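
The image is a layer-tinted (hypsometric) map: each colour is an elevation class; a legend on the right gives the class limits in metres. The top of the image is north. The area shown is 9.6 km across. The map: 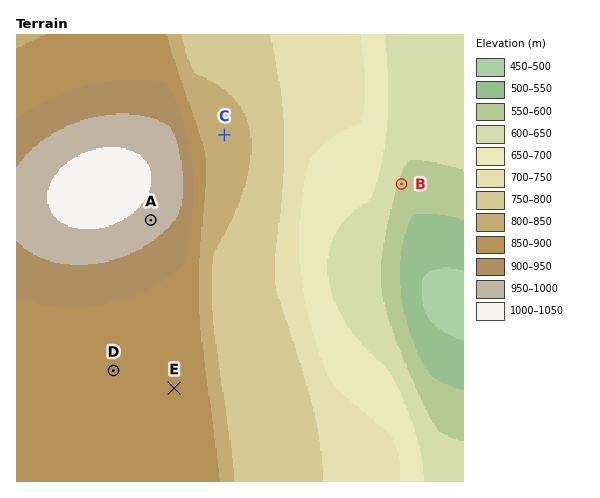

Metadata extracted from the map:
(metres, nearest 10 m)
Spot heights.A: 980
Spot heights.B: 590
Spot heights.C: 820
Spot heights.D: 870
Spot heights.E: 870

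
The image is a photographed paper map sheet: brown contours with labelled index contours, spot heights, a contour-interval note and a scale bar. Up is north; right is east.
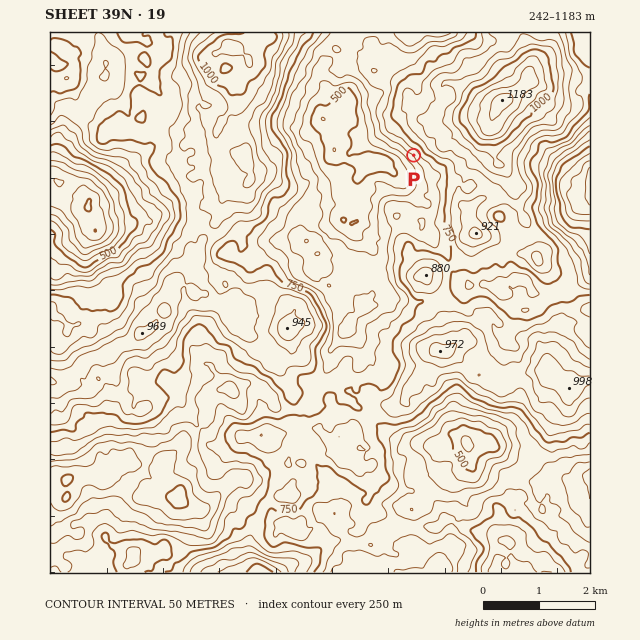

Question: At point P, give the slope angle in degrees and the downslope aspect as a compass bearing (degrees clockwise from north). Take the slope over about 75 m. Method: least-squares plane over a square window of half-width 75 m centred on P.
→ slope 24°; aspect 227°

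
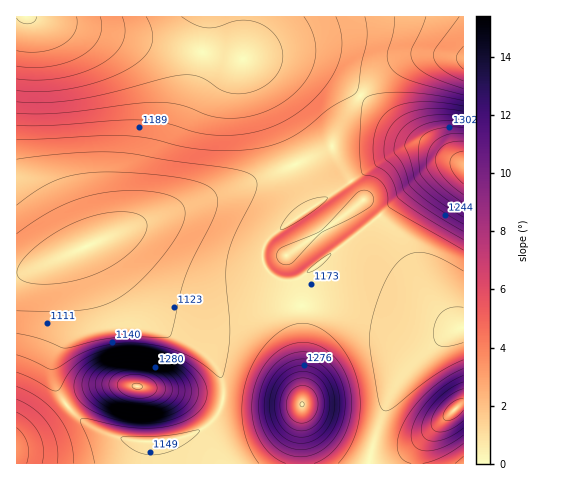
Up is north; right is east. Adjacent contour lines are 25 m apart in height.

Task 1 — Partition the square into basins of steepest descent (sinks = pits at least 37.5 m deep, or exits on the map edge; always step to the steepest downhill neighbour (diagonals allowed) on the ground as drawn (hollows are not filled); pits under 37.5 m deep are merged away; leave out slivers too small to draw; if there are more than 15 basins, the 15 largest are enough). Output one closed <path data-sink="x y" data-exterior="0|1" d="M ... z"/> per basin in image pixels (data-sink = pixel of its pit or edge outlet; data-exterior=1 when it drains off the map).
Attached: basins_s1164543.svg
<path data-sink="87 246" data-exterior="0" d="M243 16l-227 1 1 447 284-1 2-64-1-121-8 3-11 0-13-7-8-14 1-14 7-8 14-12 109-72 16-7 10-1 21 9 3-1-11-7-23-11-58-48-33-20-38-9-36 0z"/><path data-sink="463 327" data-exterior="1" d="M419 146l-16 3-33 19-94 64-13 14-1 14 8 14 13 7 11 0 8-3 1 121-2 24 0 41 116 0 3-15 9-15 30-28 5-2 0-239z"/><path data-sink="463 59" data-exterior="1" d="M463 16l-219 0 0 43 36 0 38 9 33 20 61 50 8 3 43 23z"/>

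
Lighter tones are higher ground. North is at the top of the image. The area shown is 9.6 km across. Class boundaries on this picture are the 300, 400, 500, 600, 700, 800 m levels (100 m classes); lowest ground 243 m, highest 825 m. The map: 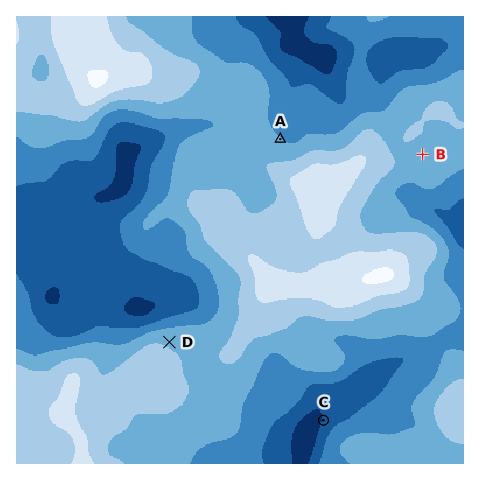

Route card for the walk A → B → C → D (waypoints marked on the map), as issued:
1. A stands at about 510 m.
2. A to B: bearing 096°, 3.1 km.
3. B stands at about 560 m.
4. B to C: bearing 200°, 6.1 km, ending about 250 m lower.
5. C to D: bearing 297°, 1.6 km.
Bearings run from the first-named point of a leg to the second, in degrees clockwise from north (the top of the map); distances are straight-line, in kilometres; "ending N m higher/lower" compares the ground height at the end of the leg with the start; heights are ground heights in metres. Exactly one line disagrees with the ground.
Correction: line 5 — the distance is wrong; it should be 3.7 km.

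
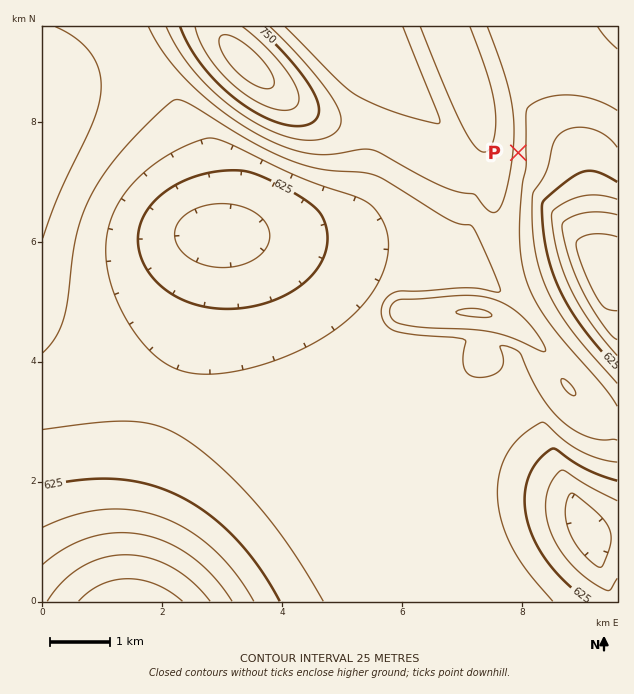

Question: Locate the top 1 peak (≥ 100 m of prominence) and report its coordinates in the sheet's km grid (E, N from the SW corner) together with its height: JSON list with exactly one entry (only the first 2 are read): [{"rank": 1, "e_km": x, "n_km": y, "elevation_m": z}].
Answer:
[{"rank": 1, "e_km": 3.41, "n_km": 8.99, "elevation_m": 811}]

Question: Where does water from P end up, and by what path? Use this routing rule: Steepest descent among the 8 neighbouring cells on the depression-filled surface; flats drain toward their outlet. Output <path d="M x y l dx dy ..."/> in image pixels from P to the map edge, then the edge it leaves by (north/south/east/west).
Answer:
<path d="M518 153l42 0 20 19 0 59 4 6 3 7 3 3 5 11 7 0 15 15"/>
exit: east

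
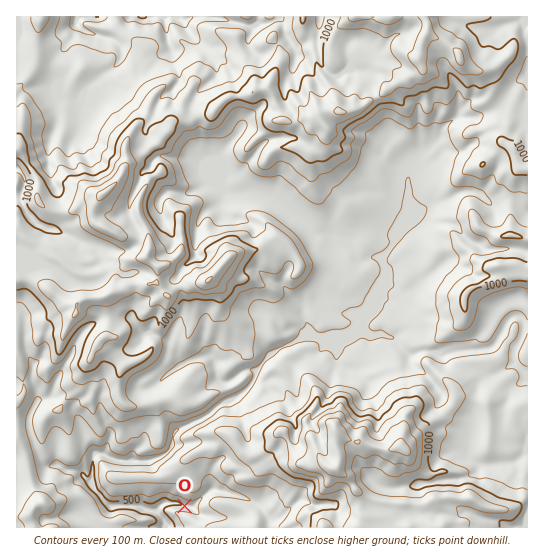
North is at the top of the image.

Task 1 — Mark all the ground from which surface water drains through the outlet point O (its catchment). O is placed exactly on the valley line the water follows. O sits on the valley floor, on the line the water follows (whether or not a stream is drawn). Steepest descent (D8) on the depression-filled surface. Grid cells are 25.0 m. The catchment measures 4.404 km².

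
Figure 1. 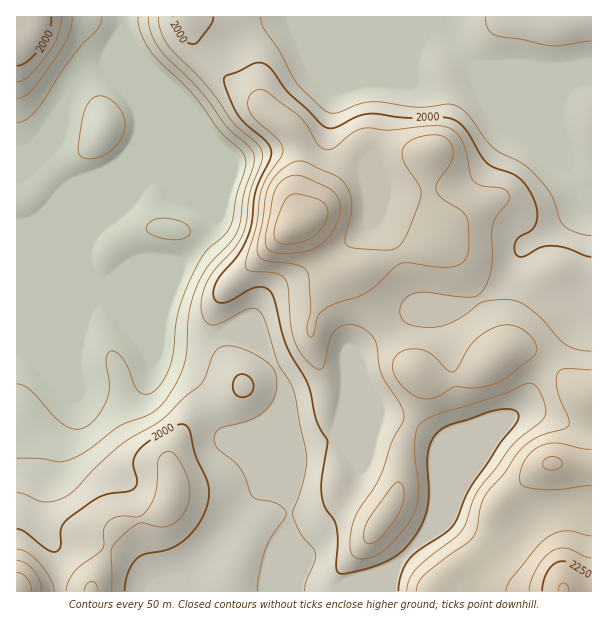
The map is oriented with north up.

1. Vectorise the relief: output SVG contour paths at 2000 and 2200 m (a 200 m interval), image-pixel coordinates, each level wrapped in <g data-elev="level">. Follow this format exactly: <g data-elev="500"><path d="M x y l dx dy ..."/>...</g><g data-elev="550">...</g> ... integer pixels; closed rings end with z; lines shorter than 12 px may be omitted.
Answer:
<g data-elev="2000"><path d="M125 591l3-18 8-13 7-5 24-5 15-8 15-15 9-18 3-14-1-12-13-28-5-24-5-6-6 0-9 4-21 12-10 9-6 11 4 21-3 7-6 2-18 3-11 3-33 24-5 7 0 17-4 6-4 1-5-2-24-19-7-2"/><path d="M238 396l5 1 5-1 5-7-1-9-7-6-7 1-4 6-1 9z"/><path d="M591 257l-25-9-14-2-12 1-16 9-5 1-2-2-3-7 2-8 5-4 10-6 5-8 1-12-4-13-7-12-8-8-8-4-16-6-8-5-19-31-12-11-11-3-37 1-38-4-13 3-20 10-7 1-8-4-15-16-17-15-17-23-8-6-4-1-6 1-29 13-1 3 1 7 12 26 8 10 22 20 3 4 1 6-2 8-13 30-4 31-5 15-10 19-19 23-4 9-1 8 4 6 8 1 24-13 11-3 7 2 6 7 13 48 21 39 10 38 11 20-6 36-1 15 3 14 10 13 2 8 2 15-2 24 2 6 4 2 9-2 33-10 17-10 13-15 9-15 5-16 1-15-2-30 2-12 4-11 6-7 11-6 45-15 17-1 4 2 2 3-2 9-16 20-30 45-17 37-9 9-27 17-9 10-7 15-3 15"/><path d="M17 66l6-2 6-4 13-15 7-13 2-15"/><path d="M173 17l1 9 5 9 6 6 7 3 5-1 3-3 11-16 2-7"/></g><g data-elev="2200"><path d="M591 558l-6-1-18-9-7 0-7 3-8 6-8 10-6 14-2 10"/><path d="M548 470l6 0 5-2 3-3 0-4-8-4-8 1-3 3 0 4z"/><path d="M280 243l8 1 11-1 9-3 8-6 7-7 4-9 1-8-3-6-7-5-16-4-8-1-6 3-6 9-7 22 0 10z"/></g>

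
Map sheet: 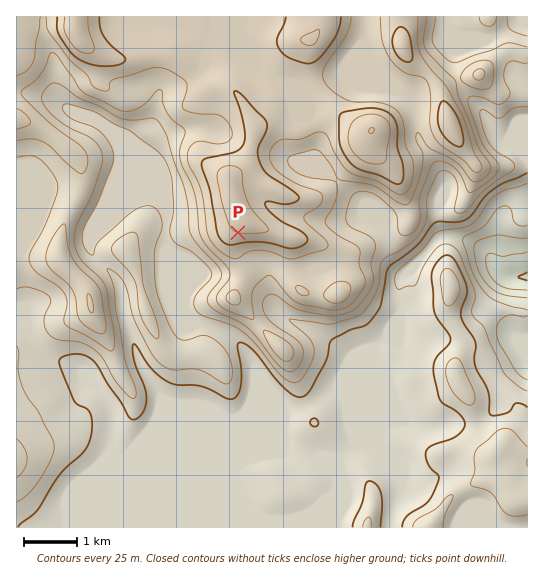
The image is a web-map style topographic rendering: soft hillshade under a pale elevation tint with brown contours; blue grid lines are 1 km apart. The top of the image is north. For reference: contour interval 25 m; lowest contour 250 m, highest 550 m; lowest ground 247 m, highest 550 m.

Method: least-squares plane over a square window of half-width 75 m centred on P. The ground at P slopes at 6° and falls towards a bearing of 195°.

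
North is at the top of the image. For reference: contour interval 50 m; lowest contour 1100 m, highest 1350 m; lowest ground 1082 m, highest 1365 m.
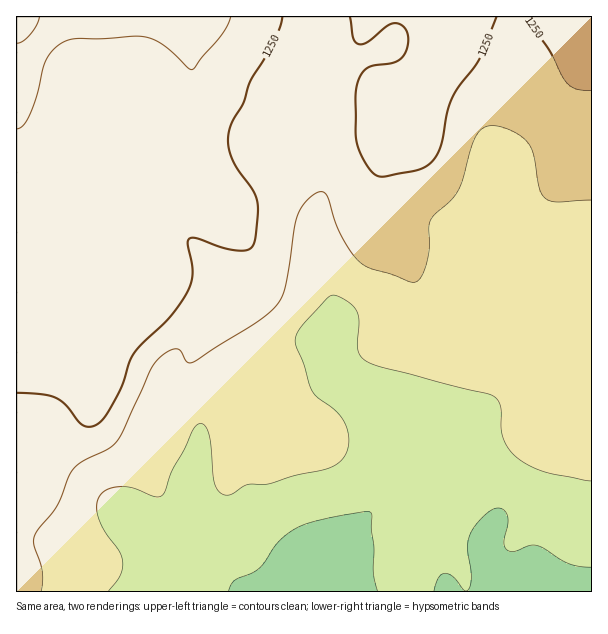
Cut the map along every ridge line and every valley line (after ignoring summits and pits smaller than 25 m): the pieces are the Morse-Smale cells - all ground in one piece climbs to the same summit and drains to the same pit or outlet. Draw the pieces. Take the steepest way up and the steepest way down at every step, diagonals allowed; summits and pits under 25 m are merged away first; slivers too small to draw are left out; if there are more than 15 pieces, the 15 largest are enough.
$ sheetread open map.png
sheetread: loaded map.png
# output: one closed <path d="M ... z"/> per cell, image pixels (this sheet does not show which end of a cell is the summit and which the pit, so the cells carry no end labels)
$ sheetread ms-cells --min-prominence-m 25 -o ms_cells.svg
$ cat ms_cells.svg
<path d="M308 16l-292 1 1 575 575-1 0-465-47 1-11 6-24 25-6 9-8 25-3 20-5 6-4 13 3 42-9 18-3 36 1 5 10 10 15 8 9 9-2 12-16 30-42 35-36 22-11 21-10 9 11-27 0-8-8-22-6-9-21-20-33-28-6-12 6-50-10-33-10-57 10-52-6-45-6-18-7-14-3-15 0-25z"/><path d="M510 16l-201 0-2 7-3 55 3 15 7 14 6 18 6 45-10 52 10 57 10 33-6 50 6 12 33 28 21 20 6 9 8 22 0 8-8 19-1 7 8-8 11-21 36-22 42-35 8-14 10-21 0-7-34-27-1-15 3-26 9-18 0-16-3-14 2-18 7-13 11-54 24-44 0-18-14-43z"/><path d="M591 16l-80 1 1 28 16 51 0 18-24 44-4 10 1 7 3-8 6-9 29-28 10-4 43-1z"/>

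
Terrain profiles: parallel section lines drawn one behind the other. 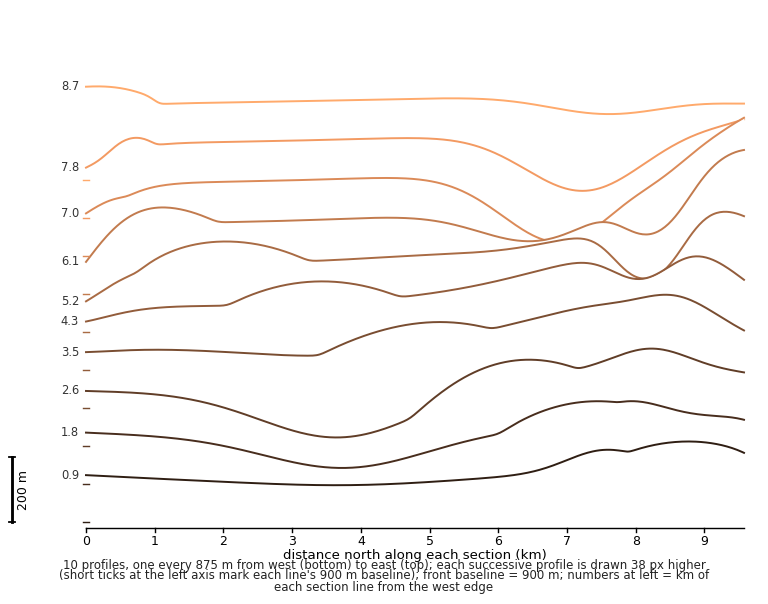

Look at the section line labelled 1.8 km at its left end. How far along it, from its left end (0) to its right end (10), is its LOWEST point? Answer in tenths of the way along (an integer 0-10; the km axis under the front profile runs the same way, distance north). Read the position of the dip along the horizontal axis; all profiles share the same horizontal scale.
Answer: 4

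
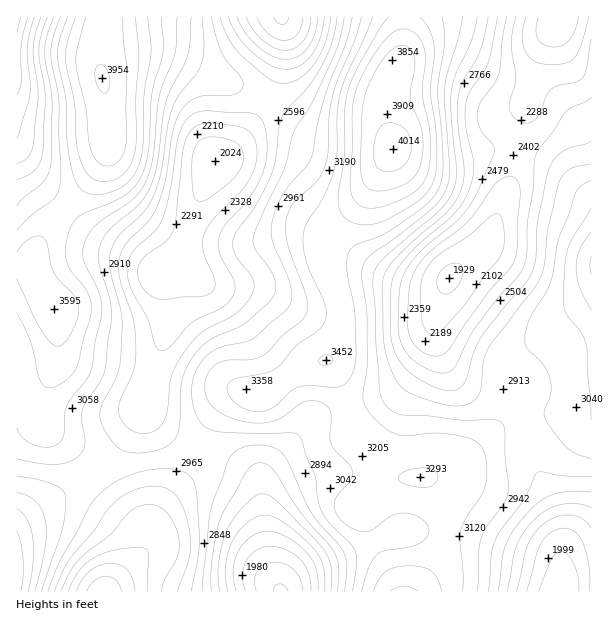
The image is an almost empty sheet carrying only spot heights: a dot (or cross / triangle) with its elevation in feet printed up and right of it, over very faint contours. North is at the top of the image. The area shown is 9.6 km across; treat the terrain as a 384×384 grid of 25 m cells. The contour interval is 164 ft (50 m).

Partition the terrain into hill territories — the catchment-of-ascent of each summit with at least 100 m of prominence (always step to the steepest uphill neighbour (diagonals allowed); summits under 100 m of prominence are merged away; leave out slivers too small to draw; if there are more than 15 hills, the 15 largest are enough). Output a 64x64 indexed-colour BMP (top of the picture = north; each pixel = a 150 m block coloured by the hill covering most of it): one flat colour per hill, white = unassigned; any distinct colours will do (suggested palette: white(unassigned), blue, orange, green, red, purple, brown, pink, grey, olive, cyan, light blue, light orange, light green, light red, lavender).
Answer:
<image width="64" height="64" href="data:image/bmp;base64,Qk12CAAAAAAAAHYAAAAoAAAAQAAAAEAAAAABAAQAAAAAAAAIAAATCwAAEwsAABAAAAAAAAAA////ALR3HwAOf/8ALKAsACgn1gC9Z5QAS1aMAMJ34wB/f38AIr28AM++FwDox64AeLv/AIrfmACWmP8A1bDFAEREREREREREREREREREQVVVVVVVVVVVVVVVVVVVVVERRERERERERERERERERERBFVVVVVVVVVVVVVVVVVVVUzFERERERERERERERERERBERVVVVVVVVVVVVVVVVVVUTM0REREREREREREREREREERERFVVVVVVVVVVVVVVVURMzREREREREREREREREREQRERERFVVVVVVVVVVVVREREzNERERERERERERERERERBEREREREVVVVVVVVVERERETM0REREREREREREREREREEREREREREVVVVVERERERERMzREREREREREREREREREQRERERERERERERERERERERMzMkREREREREREREREREQREREREREREREREREREREREzMyIkRERERERERERERERBERERERERERERERERERERETMzIiJEREREREREREREREERERERERERERERERERERETMzMiIiJEREREREREREREQRERERERERERERERERERERMzMyIiIiJERERERERERERBERERERERERERERERERERMzMzIiIiIiREREREREREQREREREREREREREREREREREzMzMiIiIiIkREREREREEREREREREREREREREREREREzMzMyIiIiIiJERERERBERERERERERERERERERERERETMzMzIiIiIiIiREREQRERERERERERERERERERERERERMzMzMiIiIiIiJEREEREREREREREREREREREREREREREzMzMyIiIiIiIiREEREREREREREREREREREREREREREzMzMzIiIiIiIiIkERERERERERERERERERERERERERETMzMzMiIiIiIiIiERERERERERERERERERERERERERERMzMzMyIiIiIiIiIREREREREREREREREREREREREREREzMzMzIiIiIiIiIiERERERERERERERERERERERERERETMzMzMiIiIiIiIiIRERERERERERERERERERERERMzMzMzMzMyIiIiIiIiIhERERERERERERERERERERETMzMzMzMzMzIiIiIiIiIiIRERERERERERERERERERERMzMzMzMzMzMiIiIiIiIiIhERERERERERERERERERERMzMzMzMzMzMyIiIiIiIiIiEREREREREREREREREREREzMzMzMzMzMzIiIiIiIiIiIhERERERERERERERERERETMzMzMzMzMzMiIiIiIiIiIiERERERERERERERERERERMzMzMzMzMzMyIiIiIiIiIiIREREREREREREREREREREzMzMzMzMzMzIiIiIiIiIiIhERERERERERERERERERETMzMzMzMzMzMiIiIiIiIiIiERERERERERERERERERERMzMzMzMzMzMyIiIiIiIiIiIRERERERERERERERERERETMzMzMzMzMzIiIiIiIiIiIRERERERERERERERERERERMzMzMzMzMzMiIiIiIiIiIhERERERERERERERERERERETMzMzMzMzMyIiIiIiIiIiIhEREREREREREREREREREREzMzMzMzMzIiIiIiIiIiIiERERERERERERERERERERERMzMzMzMzMiIiIiIiIiIiIhERERERERERERERERERERETMzMzMzMyIiIiIiIiIiIiEREREREREREREREREREREREzMzMzMzIiIiIiIiIiIiIRERERERERERERERERERERETMzMzMzMiIiIiIiIiIiIiERERERERERERERERERERERMzMzMzMyIiIiIiIiIiIiIRERERERERERERERERERERETMzMzMzIiIiIiIiIiIiIhERERERERERERERERERERERMzMzMzMiIiIiIiIiIiIiIRERERERERERERERERERERETMzMzMyIiIiIiIiIiIiIhERERERERERERERERERERERMzMzMzIiIiIiIiIiIiIiEREREREREREREREREREREREzMzMzMiIiIiIiIiIiIiIhERERERERERERERERERERERMzMzMyIiIiIiIiIiIiIiIREREREREREREREREREREREzMzMzIiIiIiIiIiIiIiIiERERERERERERERERERERETMzMzMiIiIiIiIiIiIiIiIhERERERERERERERERERERMzMzMyIiIiIiIiIiIiIiIiIREREREREREREREREREREzMzMzIiIiIiIiIiIiIiIiIiERERERERERERERERERERMzMzMiIiIiIiIiIiIiIiIiIREREREREREREREREREREzMzMyIiIiIiIiIiIiIiIiIiERERERERERERERERERETMzMzIiIiIiIiIiIiIiIiIiIRERERERERERERERERERMzMzMiIiIiIiIiIiIiIiIiIiEREREREREREREREREREzMzMyIiIiIiIiIiIiIiIiIiIRERERERERERERERERERMzMzIiIiIiIiIiIiIiIiIiIhEREREREREREREREREREzMzMiIiIiIiIiIiIiIiIiIiIRERERERERERERERERETMzMyIiIiIiIiIiIiIiIiIiIhEREREREREREREREREREzMzIiIiIiIiIiIiIiIiIiIiERERERERERERERERERETMzMiIiIiIiIiIiIiIiIiIiIREREREREREREREREREREzMyIiIiIiIiIiIiIiIiIiIhERERERERERERERERERETMz"/>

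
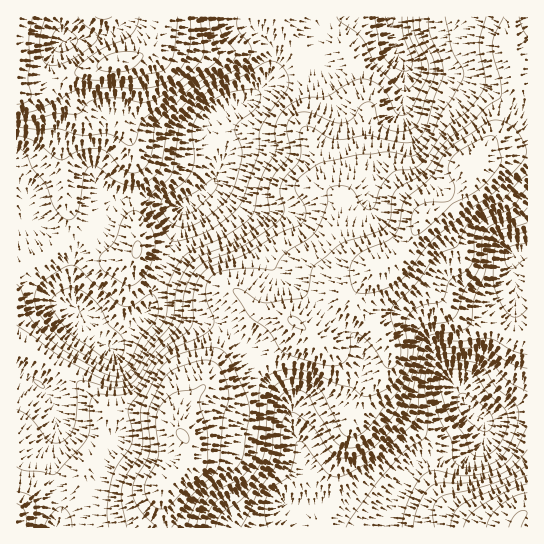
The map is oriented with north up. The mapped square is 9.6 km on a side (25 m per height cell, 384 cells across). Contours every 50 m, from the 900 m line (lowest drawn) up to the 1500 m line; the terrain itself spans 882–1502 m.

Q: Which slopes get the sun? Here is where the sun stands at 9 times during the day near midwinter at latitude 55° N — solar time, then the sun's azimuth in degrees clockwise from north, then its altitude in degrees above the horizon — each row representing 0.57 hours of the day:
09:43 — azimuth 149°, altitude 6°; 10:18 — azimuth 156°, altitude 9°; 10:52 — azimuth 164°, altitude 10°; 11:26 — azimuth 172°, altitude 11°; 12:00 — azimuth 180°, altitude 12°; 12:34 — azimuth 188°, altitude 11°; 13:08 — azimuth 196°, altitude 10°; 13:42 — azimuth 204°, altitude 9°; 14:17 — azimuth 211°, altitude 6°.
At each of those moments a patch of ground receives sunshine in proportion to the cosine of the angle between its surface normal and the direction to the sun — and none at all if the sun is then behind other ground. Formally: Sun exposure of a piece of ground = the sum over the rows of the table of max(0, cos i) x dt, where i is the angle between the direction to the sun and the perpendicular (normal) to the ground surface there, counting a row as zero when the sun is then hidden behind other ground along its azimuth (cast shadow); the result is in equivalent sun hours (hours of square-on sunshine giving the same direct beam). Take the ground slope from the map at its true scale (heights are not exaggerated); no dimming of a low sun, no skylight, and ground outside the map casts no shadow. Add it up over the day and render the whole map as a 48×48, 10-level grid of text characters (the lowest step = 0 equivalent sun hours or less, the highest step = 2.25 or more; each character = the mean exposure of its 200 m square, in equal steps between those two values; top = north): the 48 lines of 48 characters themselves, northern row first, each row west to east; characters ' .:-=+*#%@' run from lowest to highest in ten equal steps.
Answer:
===+++***+------------====-==-::::.:----==-::::-
======+=-..::----::.::-=+==--::.::::=+==---:::::
---:..     .:--=--....-====---:..:.:=**+=------:
--:        :-=====----=+===----::.. :+**=====---
=-:   .:-=++**++*#####*+==------:.  .:========--
=-::-=*%@@@%###%%@@@@%*+==-:::::.    .::----==--
-:-=+#@@@@@%#%%@@@@@#*=--::......     ...:::-==-
+==+**##%####%%%%%#*+=-:.   .......  ...:....-=+
@%###+=++++*#%%%#*+=-::.     .:::::  .:..    .:-
@@%%#*=====+*###*=-::.....    .:::.   ..       .
@@#****+++====+==-::-:::--:.          ..      ..
%#*++*##*+==--=--:--==--===:.               .:::
**+++*##*++====---===--::---:.  ..        .:----
==++=+***++++==---==-::....::....:.     .:----=+
==+====++****+===---:::.   .....::..   .-====+*#
=++=====+*###*+==-::::::..::...:::..   :===+**##
======--=++++++=-:. .::--===---::::.  .:--+*#***
======---:::::::.     :-====----::-:...:-+#%%#**
===++=---:...          .::---::::::-::-=+#%%@@%#
---===---::..             ..::::. .:-=+*#**#%@@@
:::-==--:::::.             .:::.   .-+***+=+#@@@
:::-==-::::---:         ....::.    .-+**+=--+**+
::-====-::-==-:.       ::::::::...::=+**++===--:
-=+++++====+=:..      .:----:::----=+*+++**+=:::
-=*+++*+++++-:...    ..:-------==++***+==*#*=:::
:=+==++*++==-::.::--::....:-----=+***++==+*+-:::
:-----=+++==-:::--=+=-:.  .:-====++**++=====-:::
:.....:-===-...:-=====-:.  .-=++=-==+++++==-::::
:.     .:-:.    .---=====-:.:-=++-:-=+*##*=--:::
.                 .:-=++++=-::-=+=::-+#@%#**+=::
:                  .--===++==---++=::=%@@@@@#*==
=-.                .:--==+**++===++=-+#@@@@@%##*
++=:               .:--=*####*++==+++*##%@@%####
-+*+-.         .....::=*#%@@%#*+==+*#*+++*******
::=+=-.     ....:--:::-+#%%%#*+===*##+-:--=+***+
:.:-=-:     ...:-==-::-=****++===+##*=:.:--=*##+
::::---:...:...::-==---=++++++==++**+=:...:--=+=
.:::---====--:::::-===--=+++*+===+***+-.     ..:
::::::--=====--:::--=====+***++++*#%#+-.        
:::...:-----===------==--=++**###%%#*+=:.       
-::....:-:::-===-----===--==+*%@@%#**+=-:       
-::...:--:...:-----==++*+===+*#%%#*++=-:        
:::::--=-:. .::-+++**###*=-==+***+++-:.         
..:--===-:..::-+#%%%%%%#*+=-=++++===-.          
 .:-===-----==+*#%@@%#***++++++====-:..         
 .--==----=+*****####*+============-:..:.       
.-====---==+****++**++=-:-----=====-::--:.....::
-==+=---===+**+++===+==-::----==---------:::::-=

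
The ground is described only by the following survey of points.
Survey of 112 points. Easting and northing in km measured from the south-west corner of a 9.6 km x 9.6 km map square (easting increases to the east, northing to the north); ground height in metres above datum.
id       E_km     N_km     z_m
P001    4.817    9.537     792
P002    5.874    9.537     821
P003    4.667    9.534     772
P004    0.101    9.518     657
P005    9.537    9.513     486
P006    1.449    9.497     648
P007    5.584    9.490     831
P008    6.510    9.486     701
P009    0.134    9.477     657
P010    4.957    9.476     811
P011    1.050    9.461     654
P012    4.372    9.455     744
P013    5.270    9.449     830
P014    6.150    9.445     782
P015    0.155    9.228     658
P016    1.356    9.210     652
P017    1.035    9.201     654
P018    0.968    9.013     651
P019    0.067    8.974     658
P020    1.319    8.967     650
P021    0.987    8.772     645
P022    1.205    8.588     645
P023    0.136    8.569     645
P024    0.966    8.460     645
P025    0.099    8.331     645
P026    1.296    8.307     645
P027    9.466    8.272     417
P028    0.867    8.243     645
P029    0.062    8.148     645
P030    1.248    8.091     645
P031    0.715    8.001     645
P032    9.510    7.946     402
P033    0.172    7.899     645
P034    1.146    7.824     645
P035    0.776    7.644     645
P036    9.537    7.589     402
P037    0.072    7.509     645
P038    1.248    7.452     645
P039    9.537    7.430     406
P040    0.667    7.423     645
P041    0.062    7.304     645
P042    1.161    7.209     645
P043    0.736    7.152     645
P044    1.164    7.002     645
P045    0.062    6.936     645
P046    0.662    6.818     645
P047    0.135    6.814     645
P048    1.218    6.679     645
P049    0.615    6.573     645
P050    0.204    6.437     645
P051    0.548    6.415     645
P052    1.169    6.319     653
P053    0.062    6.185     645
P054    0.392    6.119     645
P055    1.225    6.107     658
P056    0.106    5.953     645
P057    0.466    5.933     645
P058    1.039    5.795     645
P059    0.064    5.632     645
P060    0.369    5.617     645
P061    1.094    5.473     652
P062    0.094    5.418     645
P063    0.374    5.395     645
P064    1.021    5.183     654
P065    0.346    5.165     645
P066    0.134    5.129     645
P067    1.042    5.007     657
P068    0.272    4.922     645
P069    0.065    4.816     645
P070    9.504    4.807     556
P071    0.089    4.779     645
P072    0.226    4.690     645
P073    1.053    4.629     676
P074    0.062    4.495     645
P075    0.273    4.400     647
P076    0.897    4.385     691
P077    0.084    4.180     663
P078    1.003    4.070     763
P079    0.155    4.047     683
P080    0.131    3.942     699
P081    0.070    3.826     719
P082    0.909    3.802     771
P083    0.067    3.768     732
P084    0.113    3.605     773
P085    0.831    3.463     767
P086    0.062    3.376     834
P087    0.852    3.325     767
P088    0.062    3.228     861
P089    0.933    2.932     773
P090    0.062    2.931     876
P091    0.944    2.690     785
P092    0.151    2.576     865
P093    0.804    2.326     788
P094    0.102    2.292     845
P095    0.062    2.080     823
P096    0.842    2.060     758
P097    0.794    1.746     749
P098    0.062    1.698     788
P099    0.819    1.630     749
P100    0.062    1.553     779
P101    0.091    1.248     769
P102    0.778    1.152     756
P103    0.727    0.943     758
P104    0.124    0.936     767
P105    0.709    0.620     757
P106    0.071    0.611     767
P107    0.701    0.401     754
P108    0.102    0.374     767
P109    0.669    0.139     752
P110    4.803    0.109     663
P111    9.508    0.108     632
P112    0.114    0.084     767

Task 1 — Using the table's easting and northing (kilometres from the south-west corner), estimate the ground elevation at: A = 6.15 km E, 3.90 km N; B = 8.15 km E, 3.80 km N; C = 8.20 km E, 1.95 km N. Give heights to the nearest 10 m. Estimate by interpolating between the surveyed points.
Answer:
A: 520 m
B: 610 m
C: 600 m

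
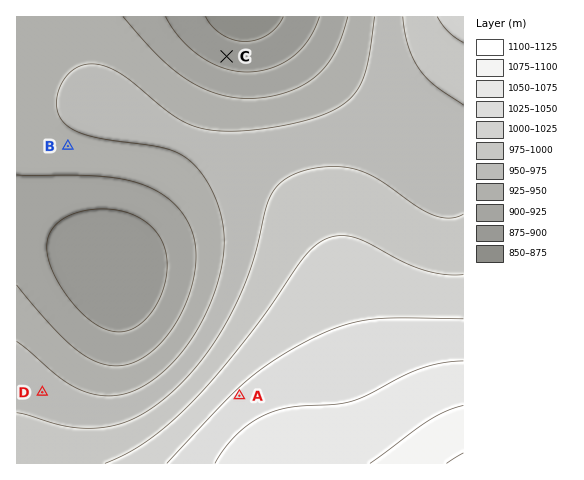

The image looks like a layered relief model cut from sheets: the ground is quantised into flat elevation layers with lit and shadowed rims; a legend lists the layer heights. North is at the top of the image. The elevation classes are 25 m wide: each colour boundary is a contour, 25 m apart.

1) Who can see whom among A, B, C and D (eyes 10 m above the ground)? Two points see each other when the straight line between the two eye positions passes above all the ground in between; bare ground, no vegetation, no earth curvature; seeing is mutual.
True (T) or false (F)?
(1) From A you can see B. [T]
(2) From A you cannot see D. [F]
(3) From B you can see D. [T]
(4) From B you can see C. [F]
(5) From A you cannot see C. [T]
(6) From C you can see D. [F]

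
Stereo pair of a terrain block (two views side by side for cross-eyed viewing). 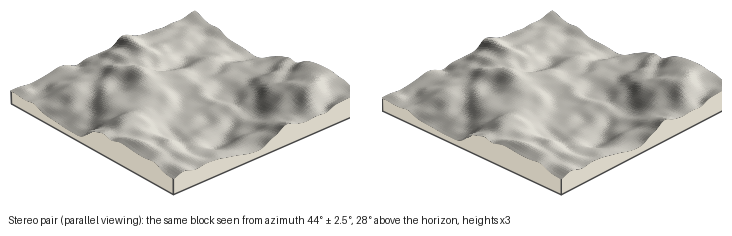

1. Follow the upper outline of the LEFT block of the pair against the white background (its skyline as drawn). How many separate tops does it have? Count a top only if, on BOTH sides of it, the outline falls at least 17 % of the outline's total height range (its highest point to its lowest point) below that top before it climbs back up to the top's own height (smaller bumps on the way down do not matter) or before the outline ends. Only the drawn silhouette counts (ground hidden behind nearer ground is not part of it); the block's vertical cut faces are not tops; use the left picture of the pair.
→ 1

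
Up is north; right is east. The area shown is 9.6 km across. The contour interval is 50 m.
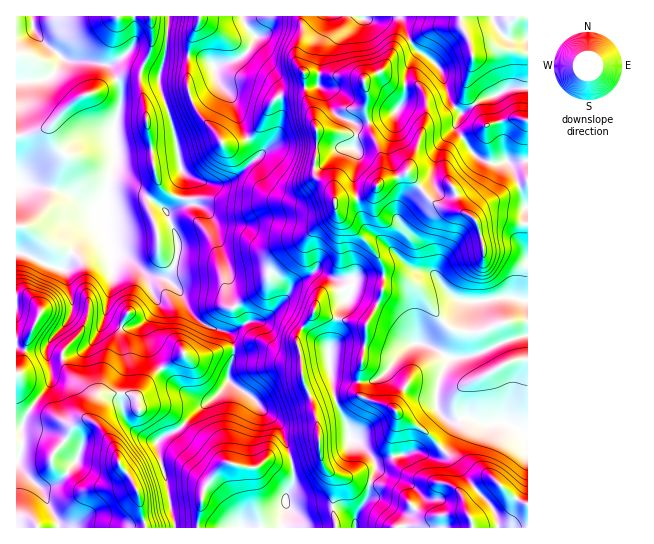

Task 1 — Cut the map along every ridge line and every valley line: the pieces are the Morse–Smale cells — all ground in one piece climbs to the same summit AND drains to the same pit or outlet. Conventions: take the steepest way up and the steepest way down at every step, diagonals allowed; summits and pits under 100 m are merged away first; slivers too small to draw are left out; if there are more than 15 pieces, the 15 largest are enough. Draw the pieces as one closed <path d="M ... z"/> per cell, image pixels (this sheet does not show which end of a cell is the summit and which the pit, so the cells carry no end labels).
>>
<path d="M398 16l-155 0 2 9 11 12-9 16-8 6-25 8-13-10-35-2-7 27 14 45 7 39 3 5-3 28-3 6-10 7-28-19-16 2-19 6 12-40-1-38 6-21-1-17-11-20-19-4-25-1-19-15-9-10-4-6-2-13-14 0-1 237 7 0 24 12 15 4 11-20 12-12 20-13 7 29 0 30-7 35 8 6 12 4 10-1 8-4 14-16 0-5-14-30 6 4 13 1 8 4 11 13 10 19 8 8 12 7 15 4 5 0 18-11 16-1 22-22 8-15 22-12 17 8 16 0 2 2 0 9-3 7-9 10-5 31-6 11 2 25 3 5 13 2 28-1 14-11 18-22 4-3 14 0 24 14-8 15-5 21 1 16 8 9 9 2 15-4 16 7 21-1 21 13 1-274-25-1-9 3-13-4-9-7-16-24 5-16-6-6-7-10-8-28-28-24-8-22z"/><path d="M105 224l-20 13-12 12-11 20-15-4-24-12-7 1 1 274 157 0 1-7-3-6-5-34-8-26-2-13 6-6 18-8 16-17 20-15 11-14 0-9 5-15 0-16-2-7-6-4-14-3-12-7-8-8-10-19-11-13-8-4-17-2 12 27 0 5-14 16-8 4-10 1-12-4-8-6 7-35 0-30z"/><path d="M425 344l-14 0-4 3-18 22-14 11-28 1-15-3 3 20 12 25 2 12 23 22 4 9-7 19-1 12-12 18-1 12 172 1 1-91-22-14-21 1-16-7-15 4-9-2-8-9-1-16 5-21 8-15z"/><path d="M317 271l-22 12-8 15-22 22-16 1-21 12 5 9 0 16-4 9-1 12 7 8 14 8 18 20 10 7 4 7 12 38 0 16-8 15 2 8 10 7 6 0 15-5 19-1 12 5 6 8 2-7 11-16 1-12 7-19-4-9-23-22-2-12-12-25-6-33 0-16 6-11 4-27 12-17 1-13-2-2-16 0z"/><path d="M229 380l-6 10-26 21-16 17-18 8-6 6 18 86 108-1 2-29 8-15 0-16-12-38-4-7-10-7-18-20z"/><path d="M169 16l-137 1 1 12 4 6 9 10 19 15 25 1 19 4 11 20 1 17-6 21 1 38-7 17-4 21 25-6 9 0 28 19 10-7 6-19 0-15-3-5-5-33-16-51 6-27z"/><path d="M527 16l-128 1 5 6 8 22 28 24 8 28 7 10 7 6 16-12 17-5 11-7 22-2z"/><path d="M527 88l-21 1-11 7-17 5-18 14-4 14 21 28 17 7 9-3 15 2 10-2z"/><path d="M242 16l-72 0-5 38 36 3 13 10 23-7 10-7 9-16-8-8z"/><path d="M286 503l-3 15 0 10 72-1 0-9-13-10-15-1-30 6-6-2z"/>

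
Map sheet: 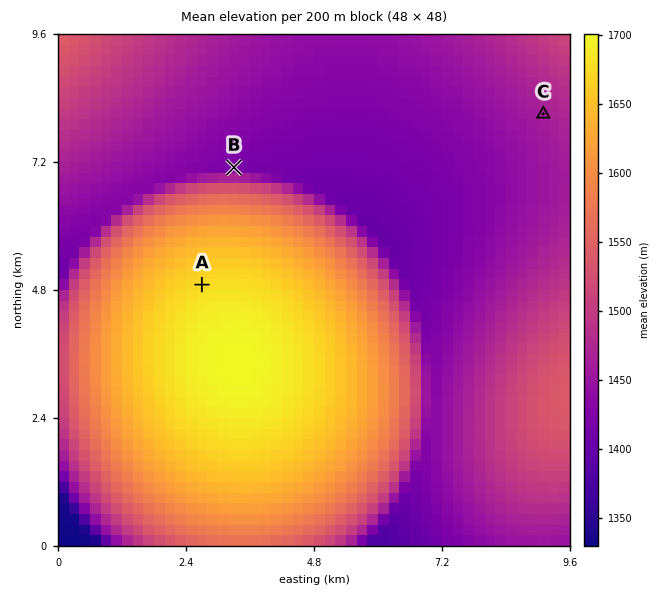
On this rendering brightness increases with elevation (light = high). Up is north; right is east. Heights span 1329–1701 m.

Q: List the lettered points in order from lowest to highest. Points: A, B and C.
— B C A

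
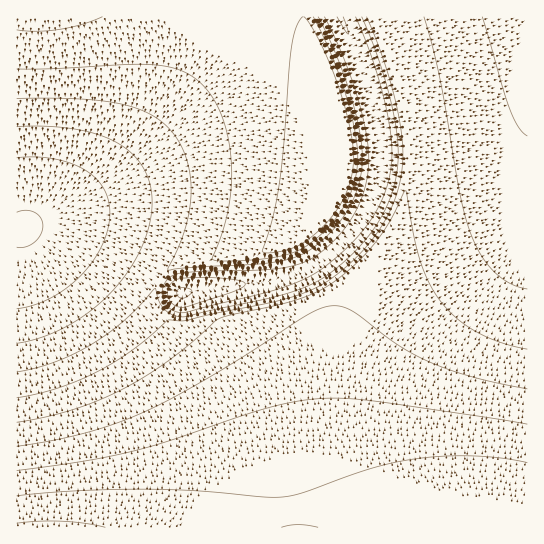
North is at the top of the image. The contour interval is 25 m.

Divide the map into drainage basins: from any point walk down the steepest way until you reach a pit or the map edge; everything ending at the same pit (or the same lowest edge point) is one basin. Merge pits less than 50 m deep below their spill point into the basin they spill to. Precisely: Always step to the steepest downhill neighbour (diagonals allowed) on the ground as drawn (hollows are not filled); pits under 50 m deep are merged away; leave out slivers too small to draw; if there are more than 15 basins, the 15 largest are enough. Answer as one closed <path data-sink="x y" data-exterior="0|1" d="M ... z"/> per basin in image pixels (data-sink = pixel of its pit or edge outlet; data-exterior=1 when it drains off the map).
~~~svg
<path data-sink="23 229" data-exterior="0" d="M302 16l-286 1 1 511 196 0 14-8 8-7 5-12 1-23-5-33-9-31-14-29-12-20-42-51-4-9-2-12 6-15 15-13 29-6 67-10 27-9 27-25 9-13 10-24 0-31-3-22-13-52z"/><path data-sink="527 17" data-exterior="1" d="M527 16l-152 1 21 57 9 36 6 39-2 28-8 32-10 22-16 24-23 26-11 22-6 47-2 69 3 31 7 28 12 19 20 10 112 17 14 4 27-1z"/><path data-sink="182 293" data-exterior="0" d="M374 16l-71 1 26 64 12 53 2 44-8 21-11 16-23 22-20 10-32 6-46 6-29 6-15 13-4 9-2 11 6 16 25 28 24 33 16 32 12 38 5 33-1 23-5 12-8 7-13 8 286-1-113-18-20-5-16-11-8-15-4-13-6-46 0-45 7-65 7-20 32-39 20-35 8-24 4-28-2-29-4-24-10-40z"/>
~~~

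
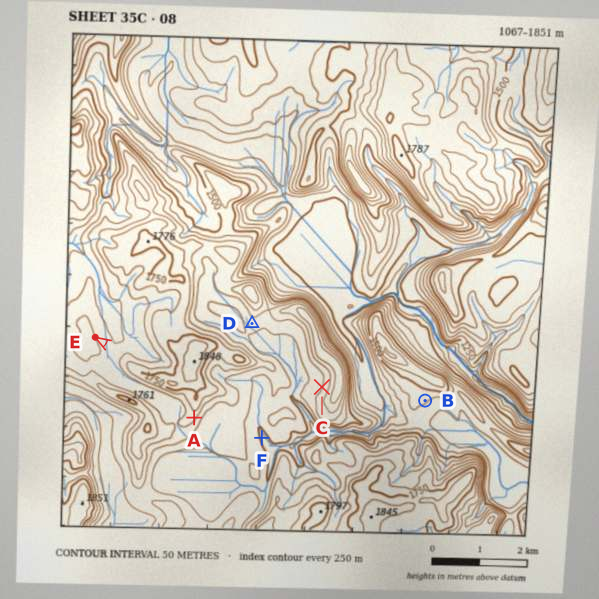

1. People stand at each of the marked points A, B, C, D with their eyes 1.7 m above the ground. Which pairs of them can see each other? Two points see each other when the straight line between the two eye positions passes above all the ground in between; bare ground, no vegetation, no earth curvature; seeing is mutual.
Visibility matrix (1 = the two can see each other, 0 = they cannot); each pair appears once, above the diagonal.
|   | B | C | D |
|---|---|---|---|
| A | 0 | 1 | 0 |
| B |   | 0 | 0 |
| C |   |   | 1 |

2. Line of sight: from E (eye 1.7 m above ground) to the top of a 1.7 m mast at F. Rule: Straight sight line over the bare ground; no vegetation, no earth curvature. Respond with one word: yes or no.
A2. no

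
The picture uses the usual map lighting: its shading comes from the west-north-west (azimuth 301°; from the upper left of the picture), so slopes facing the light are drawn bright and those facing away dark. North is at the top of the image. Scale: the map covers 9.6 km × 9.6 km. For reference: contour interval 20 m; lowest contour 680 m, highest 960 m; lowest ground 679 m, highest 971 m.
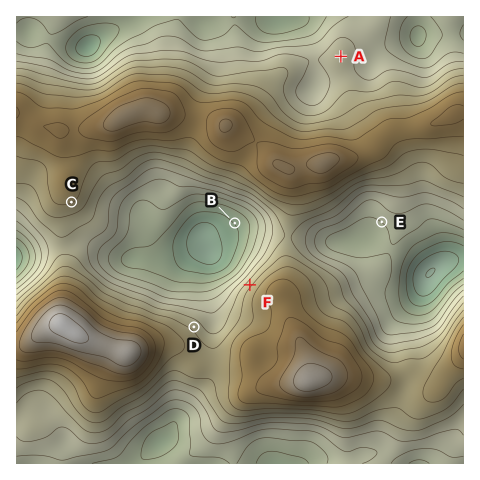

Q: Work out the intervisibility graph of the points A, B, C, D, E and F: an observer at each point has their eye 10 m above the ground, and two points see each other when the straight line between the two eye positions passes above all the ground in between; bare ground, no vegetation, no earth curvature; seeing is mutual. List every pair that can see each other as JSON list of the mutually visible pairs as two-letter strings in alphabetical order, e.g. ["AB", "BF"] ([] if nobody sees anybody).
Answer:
["BC", "BD", "BF", "CD", "CF", "DF"]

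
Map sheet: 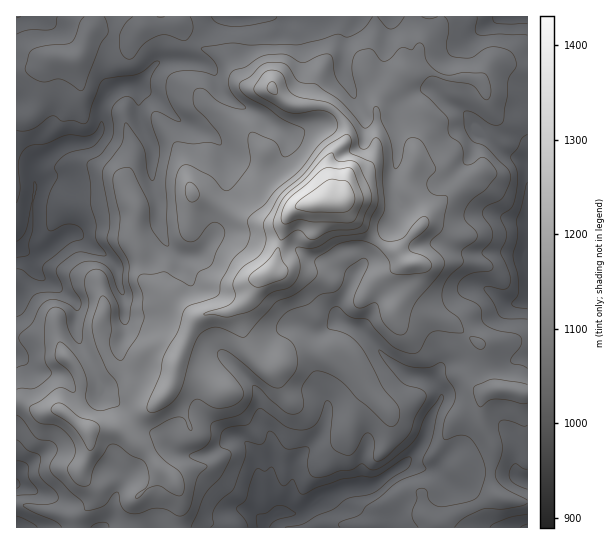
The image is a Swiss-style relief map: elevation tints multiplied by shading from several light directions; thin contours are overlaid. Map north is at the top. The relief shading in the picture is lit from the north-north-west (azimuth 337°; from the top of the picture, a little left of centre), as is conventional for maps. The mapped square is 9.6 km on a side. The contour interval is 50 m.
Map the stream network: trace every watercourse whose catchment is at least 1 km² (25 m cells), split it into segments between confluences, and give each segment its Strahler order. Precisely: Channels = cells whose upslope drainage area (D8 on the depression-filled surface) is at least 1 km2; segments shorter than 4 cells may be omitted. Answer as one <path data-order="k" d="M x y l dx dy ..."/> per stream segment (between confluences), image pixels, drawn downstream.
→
<path data-order="1" d="M254 513l8 8 0 6"/><path data-order="3" d="M275 513l-8 8-1 0 0 2-3 4"/><path data-order="1" d="M123 482l-8 15 0 16-2 5-10 9-4 0"/><path data-order="1" d="M18 474l-1 3 0 8"/><path data-order="1" d="M517 474l5 5 5 0 0 2"/><path data-order="1" d="M433 469l-14 0-8-4-8 0"/><path data-order="2" d="M403 465l-4 4-5 1-15 12-5 3-3 0-1 1-8 0-1 1-14 0-1 2-4 0-4 2-3 0-4 3-2 0-4 3-4 0-3 1-11 11-6 4-26 0"/><path data-order="1" d="M185 455l20 0 1-1 3 0 6-4 12-11 3 0 1-1 6 0"/><path data-order="2" d="M237 438l5 1 12 12 1 3 0 4 2 1 0 54 6 8 0 6"/><path data-order="1" d="M327 402l0 13-1 2 0 4-3 5 0 3-2 2-2 4-24 24 0 3-1 1 0 8-1 2 0 16-2 1 0 4-4 7-2 10-8 0"/><path data-order="2" d="M434 382l7 9 0 10-3 2-8 15-1 8-2 1 0 4-5 12-19 22"/><path data-order="1" d="M97 379l0-4-3-4 0-2-15-27 0-3-2-5 0-29-2-3-18-16-11-5-4-4-1 0-7-7-3-11-9-9"/><path data-order="1" d="M247 379l8 8 3 6 0 5 1 1 0 16 3 7 7 8 2 7 0 58 2 2 4 14"/><path data-order="1" d="M435 375l-1 2 0 5"/><path data-order="1" d="M125 337l0-39-6-12 0-4-1-1 0-10-1-1 0-3-2-2-10-11-11-5-13-14-3 0-1-1-10 0-18 15-10 4-12 0-5-3"/><path data-order="1" d="M305 327l8 4 9 0 9-8 6-2 4 0"/><path data-order="2" d="M341 321l5 4 3 0 4 2 2 0 6 3 14 15 6 8 13 13 1 0 10 8 2 1 4 0 2 2 8 0 1 1 4 0 8 4"/><path data-order="1" d="M481 287l2 0 6 3 16 12 4 0 1 1 9 0 8-6 0-12"/><path data-order="2" d="M353 279l-10 20-5 8 0 11 3 3"/><path data-order="1" d="M347 274l6 3 0 2"/><path data-order="1" d="M357 273l-3 2 0 3-1 1"/><path data-order="2" d="M527 273l0 12"/><path data-order="1" d="M523 258l0 7 4 8"/><path data-order="2" d="M177 254l-11-11-4-9-1-7-2-1 0-5-1-2 0-18-3-7 0-4-1-1 0-6-1-1 0-33-10-19 0-3-4-8 0-28-4-5"/><path data-order="2" d="M22 250l-4 0"/><path data-order="1" d="M210 242l-12 13-19 0-2-1"/><path data-order="2" d="M526 221l0 5 1 1 0 46"/><path data-order="1" d="M517 218l6 0 3 3"/><path data-order="1" d="M397 198l0-3-2-1 0-5-1-2 0-14 1-2 0-6 2-2 0-56 16-14 2 0 6-3 12 0 10 11 16 8 28 29"/><path data-order="2" d="M34 195l0 3-1 1 0 6-2 1 0 15-1 1 0 8-7 13-4 6-1 0 0 1"/><path data-order="1" d="M225 153l-4-8-10-10-9-2-19-10-4-2-24-24-8-6-4-1-2-3-6-1"/><path data-order="1" d="M483 138l4 0"/><path data-order="2" d="M487 138l15 15 9 4 4 0 7 2 5 7 0 52-1 3"/><path data-order="1" d="M286 137l0-2-8-8-8-4-11-9-17-8-3 0-8-5-10-11-3-5 0-4-3-7-9-9-8-2-1-1-8 0-2-1-25 0-5 2-22 23"/><path data-order="1" d="M355 98l-12-24-1-15 1-1 0-19 3-5 9-11 2-2 0-4 1 0"/><path data-order="2" d="M135 86l-13 0-1 1-3 0-3 3-4 1-5 6 0 2-4 6 0 5-1 1 0 20-8 10-3 1-7 0-1 1-15 0-1 2-3 0-2 2-4 2-7 5-4 1-8 6-4 4 0 30"/><path data-order="1" d="M486 26l12-9 15 0"/><path data-order="1" d="M299 17l-69 0"/>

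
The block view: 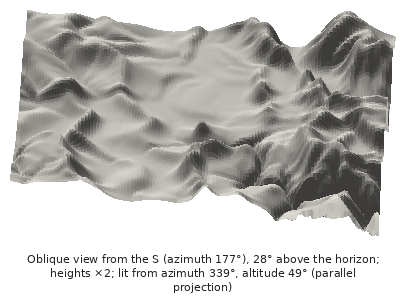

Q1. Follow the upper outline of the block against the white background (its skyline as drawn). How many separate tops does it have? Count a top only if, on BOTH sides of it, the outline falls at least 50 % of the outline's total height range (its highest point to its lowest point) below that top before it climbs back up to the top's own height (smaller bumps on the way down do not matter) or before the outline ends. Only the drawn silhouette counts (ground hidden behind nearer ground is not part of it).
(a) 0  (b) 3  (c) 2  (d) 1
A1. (a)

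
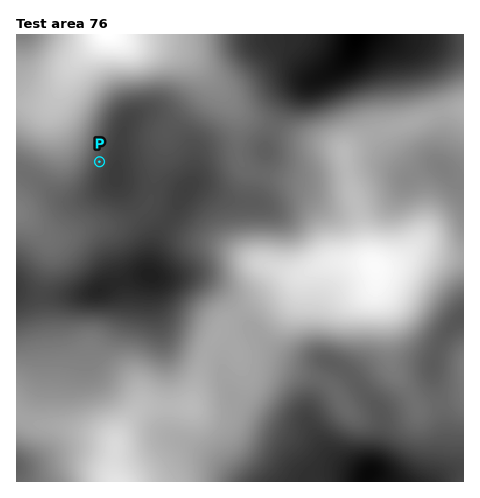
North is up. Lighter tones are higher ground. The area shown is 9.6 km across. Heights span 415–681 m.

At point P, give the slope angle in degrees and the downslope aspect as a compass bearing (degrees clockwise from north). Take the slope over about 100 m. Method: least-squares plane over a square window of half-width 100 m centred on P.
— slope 5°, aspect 111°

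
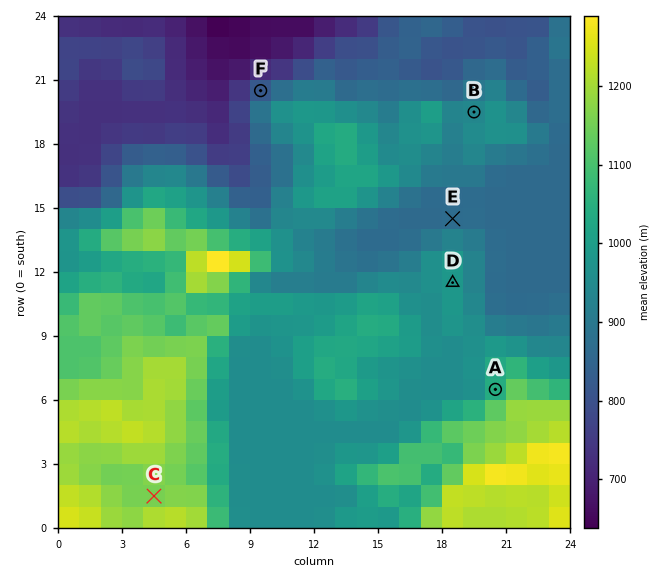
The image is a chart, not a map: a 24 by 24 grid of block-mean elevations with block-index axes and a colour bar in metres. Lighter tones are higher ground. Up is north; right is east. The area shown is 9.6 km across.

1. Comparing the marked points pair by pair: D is lower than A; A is lower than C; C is higher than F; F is lower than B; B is higher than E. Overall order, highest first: C A D B E F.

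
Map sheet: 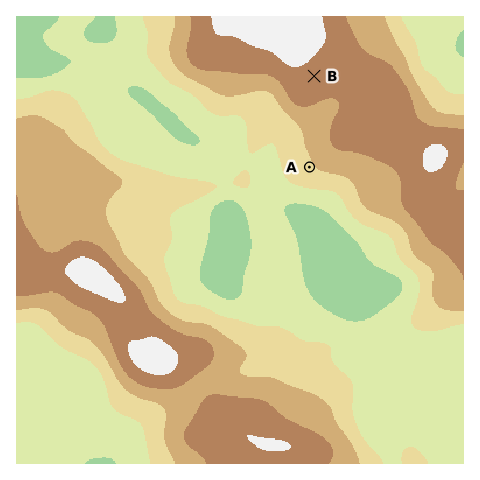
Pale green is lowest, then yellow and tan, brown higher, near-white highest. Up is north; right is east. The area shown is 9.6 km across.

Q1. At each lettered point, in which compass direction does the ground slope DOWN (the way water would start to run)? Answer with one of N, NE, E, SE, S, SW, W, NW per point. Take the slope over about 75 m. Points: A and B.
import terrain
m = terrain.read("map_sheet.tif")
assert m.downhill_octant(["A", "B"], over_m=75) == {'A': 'SW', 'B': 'SE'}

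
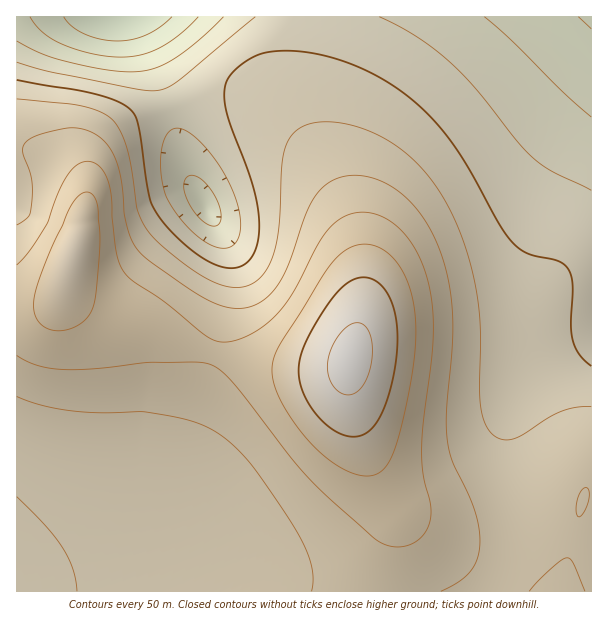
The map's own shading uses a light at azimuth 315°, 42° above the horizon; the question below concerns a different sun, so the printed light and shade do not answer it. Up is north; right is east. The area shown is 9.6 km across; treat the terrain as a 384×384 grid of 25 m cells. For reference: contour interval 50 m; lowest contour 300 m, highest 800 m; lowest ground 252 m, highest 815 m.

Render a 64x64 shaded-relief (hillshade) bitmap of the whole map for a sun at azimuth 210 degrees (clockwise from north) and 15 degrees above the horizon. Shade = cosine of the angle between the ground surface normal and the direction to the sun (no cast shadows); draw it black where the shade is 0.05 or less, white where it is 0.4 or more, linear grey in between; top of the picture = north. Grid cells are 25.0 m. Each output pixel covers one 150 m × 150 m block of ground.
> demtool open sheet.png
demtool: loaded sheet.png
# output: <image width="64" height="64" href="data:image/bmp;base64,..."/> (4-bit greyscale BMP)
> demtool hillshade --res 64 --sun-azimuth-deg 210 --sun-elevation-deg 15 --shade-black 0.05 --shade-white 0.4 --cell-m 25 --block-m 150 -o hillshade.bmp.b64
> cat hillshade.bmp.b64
<image width="64" height="64" href="data:image/bmp;base64,Qk12CAAAAAAAAHYAAAAoAAAAQAAAAEAAAAABAAQAAAAAAAAIAAATCwAAEwsAABAAAAAAAAAAAAAAABEREQAiIiIAMzMzAERERABVVVUAZmZmAHd3dwCIiIgAmZmZAKqqqgC7u7sAzMzMAN3d3QDu7u4A////AJmZmZmZmZmZmZmZmZmZmZmZmqqqq7qqqqqZmZmZmZmImZmZmZmZmZmZmZmZmZmZmZmqqqu7u6qqqZmZmZmZmZiZmZmZmZmZmZmZmZmZmZmZqqqqu7u7qqqZmZmZmZmZmZmZmZmZmZmZmZmZmZmZmZqqqru7u7uqqZmZmZmZmZmZmZmZmZmZmZmZmZmZmZmZqqqru7u7u6qZmZmZmZmZmZmZmZmZmZmZmZmZmZmZmaqqq7u7u7u6qpmYiIiJmZmZmZmZmZmZmZmZmZmZmZmaqqq7u7u7u6qpmIiIiImZmZmZmZmZmZmZmZmZmZmZmaqqq7u8zLu6qpmIiIiIiJmZmZmZmZmZmZmZmZmZmZmaqqq7vMzMy7qpmId3d4iImZmZmZqqqqqZmZmZmZmZmaqqq7vMzMzLupmId3d3eIiZmZmZqqqqqqqpmZmZmZmqqqq7vMzMzMuqmId3Z3d4iJmZmZmqqqqqqqqZmZmZmqqqq7vMzd3My6mYd2Zmd3iIiZmZmaqqqqqqqqqqqqqqqqq7vM3d3dzLqYh3ZmZnd4iJmZmZqqqqqqqqqqqqqqqqq7vM3d3d3MupiHZmZmd3iImZmZmqqqqqqqqqqqqqqqq7vM3d3t3cu6mHdmZmZ3eIiJmZiKqqqqqqqqqqqqqqq7vMzd7u7dy6qYd2ZmZ3eIiIiIiIqqqqqqqqqqqqqqq7vMzd7u7t3LqZh3ZmZ3d4iIiIiIiru7qqqqqqqqqqu7u8zd3u7u3cupiHdmZnd3iIiIiIh7u7u7u7qqqqqru7u8zN3u7u3cy6mHd2Znd3iIiIiIh3u7u7u7u7u7u7u7u8zN3d7u7dy6qYd3Znd3eIiIiIh3e7u7u7u7u7u7u7u7zMzd3e3dzLqYh3dmd3d4iIiIh3dszMzLu7u7u7u7u7vMzN3d3dzLupiHdmZ3d4iIiIiHd2zMzMzLu7u7u7u7u7zMzN3dzLupmHd2Znd3iIiIiId2bMzMzMy7u7u7u7u7u7vMzMzLuqmId2Zmd3eIiIiIh3ZszMzMy7u7u7u7u7uru7u7u7uqmYd3ZmZnd4iIiIiHd2zMzMy7u7u7u7qqqqqqqqu7uqmYh3ZmZmd3eIiIiIh3bMzMy7u7u7u6qqmZmZmZqqqqmYh3ZmZmZnd4iIiIiHdszMy7u7qqqqqZmIiIiImZmpmZiHdmZmZmd3iIiIiId3zMy7uqqqqpmZiHd3d3iImZmZiHdmZVVmZ3eIiIiIiHe7y7uqqZmZmIh3ZmZmZ3iJmZiId2ZVVVZmd3iIiIiIh7u7u6qZmIiHd2ZVVVVmeImZmId2ZVVVVWZ3eIiIiIiIq7u6qZiId3ZmVURERVZ4iJmIh3ZlVVVVZmd4iIiIiIiqq7qpiHd2ZlVEMzNEVniJmYiHZlVVVVVmZ3eIiIiIiJqqupmHdmZVRDMiI0VniJmZiHdmVVREVVZnd4iIiIiImaqqmHdmVUQzIiIjRWeJmZmId2ZVRERVVmd3iIiIiIiZqqqYdmVUQzIhESNGeJmZmYh3ZVREREVWZneIiIiIiImaqph2VURDIhERI1eJmqqZiHZlVERERVZmd3iIiIiIiJqqmGVURDMiEREkaJqqqpmIdmVURERFVmZ3eIiIiIiImZmXZURDMiERETWJq7uqmYh2ZVREREVWZnd4iIiIiIiJmYdlRDMyIRESR5u7u7qZiHZlVEREVVZmd3eIiIh3iImZh1RDMzIhERN6vMzLupmHdmVURERVVmZ3d4iId3eImqqXZEMzIiERJazdzMu6mYd2ZVVERVVWZnd3eId3d6qqqYdkQzMyIiJZ3d3cy7qZh3ZlVVVVVWZmd3d3d3d3qqqph1QzMzMzNZ3u7dzLqpmHdmVVVVVVZmd3d3d3d3e6qqmGVDMzMzRYvu7t3LuqmId2ZlVVVVZmZ3d3d3d3d6qqmYZTMiM0RXre7u3Mu6mYh3ZmVVVVVmZnd3d3d3d3qqqZdlMyIzRXm97u3cy6qZiHdmZlVVZmZmd3d3d3d3eqqZh2QyIjRWis3u3cy7qpmId3ZmZmZmZmd3d3d3d3d6mZmHZDMjNGebzd3cy7qpmIh3dmZmZmZmZ3d3d3d3d3mZmIdkMzNFaKvN3cy7qpmYiHd2ZmZmZmZ3d3d3d3d3eIiIdlQzM0V5q8zMy7uqmYiHd3dmZmZmZnd3d3d3d3d4h3dmVDM0VnmrzMy7uqmZiId3d2ZmZmZnd3d3d3d3d3dmZVRDMzRWiau8u7uqmZiIh3d3dmZmZnd3d3d3d3d3dVVEMyIiI0Z5q7u7qqmZiIh3d3d2ZmZnd3d3d3d3d3d0MzIiEREjRXiaq7qqmZmIiHd3d3d2Z3d3d3d3d3d3d3MiIREAARI0Z4maqqmZmIiHd3d3d3d3d3d3d3d3d3d3ciERAAAAEjRWeImZmZmIiId3d3d3d3d3d3d3d3d3d3dyERAAAAASNFVneIiZiIiId3d3d3d3d3d3d3d3d3d3d3IREAAAARI0RWZ3eIiIiId3d3d3d3d3d3d3d3d3d3d3ciEREAARIjRFVmd3d4iId3d3d3d3d3d3d3d3d3d3d3dzIiIRESIjRFVmZnd3d3d3d3d3d3d3d3d3d3d3d3d3d3MzMyIiMzRFVmZmd3d3d3d3d3d3d3d3d3d3d3d3d3d3dEREREREVVZmZ3d3d3d3d3d3d3d3d3d3d3d3d3d3d3d1VERERFVWZmd3d3d3d3d3d3d3d3d3d3d3d3d3d3d3d3"/>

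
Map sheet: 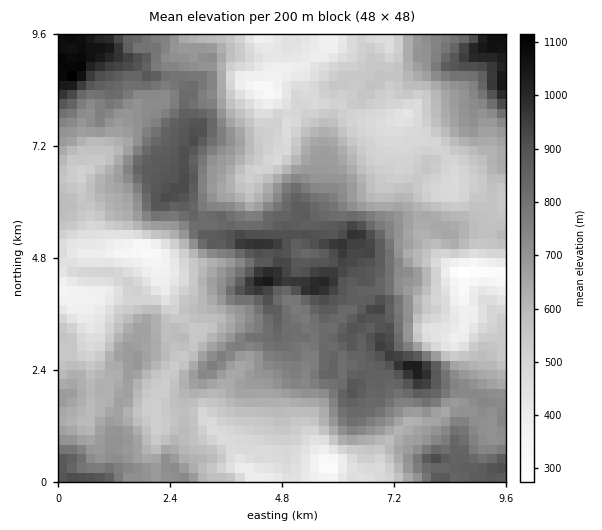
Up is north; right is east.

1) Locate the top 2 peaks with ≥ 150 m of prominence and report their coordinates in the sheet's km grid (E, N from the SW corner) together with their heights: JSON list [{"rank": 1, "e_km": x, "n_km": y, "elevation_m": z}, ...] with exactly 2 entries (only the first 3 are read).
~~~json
[{"rank": 1, "e_km": 0.21, "n_km": 8.66, "elevation_m": 1127}, {"rank": 2, "e_km": 9.34, "n_km": 9.36, "elevation_m": 1085}]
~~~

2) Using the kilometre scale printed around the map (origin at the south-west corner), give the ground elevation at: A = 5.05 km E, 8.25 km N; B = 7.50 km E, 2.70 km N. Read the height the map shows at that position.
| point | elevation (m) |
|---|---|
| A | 495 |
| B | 915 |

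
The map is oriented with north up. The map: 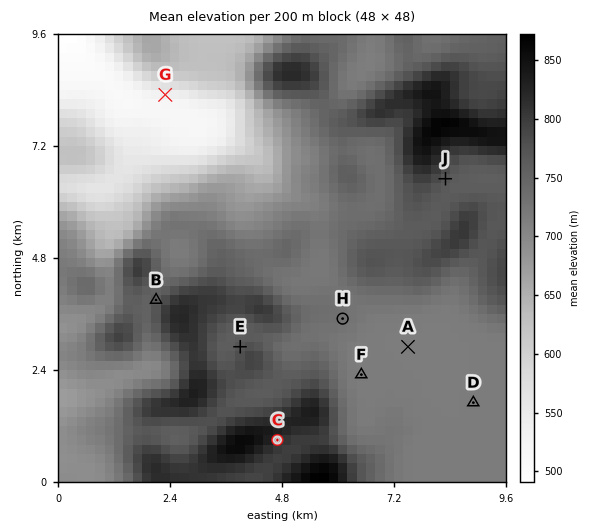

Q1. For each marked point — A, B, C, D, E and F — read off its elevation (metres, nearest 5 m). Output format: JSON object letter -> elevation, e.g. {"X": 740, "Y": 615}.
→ {"A": 715, "B": 760, "C": 820, "D": 715, "E": 770, "F": 715}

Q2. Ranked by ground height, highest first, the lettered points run J H G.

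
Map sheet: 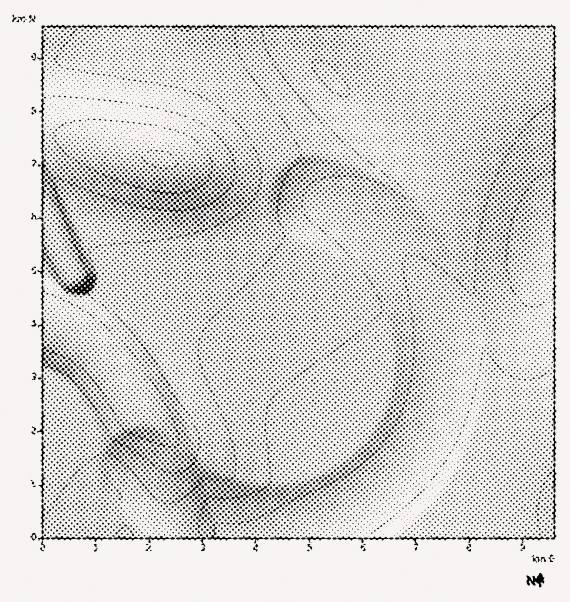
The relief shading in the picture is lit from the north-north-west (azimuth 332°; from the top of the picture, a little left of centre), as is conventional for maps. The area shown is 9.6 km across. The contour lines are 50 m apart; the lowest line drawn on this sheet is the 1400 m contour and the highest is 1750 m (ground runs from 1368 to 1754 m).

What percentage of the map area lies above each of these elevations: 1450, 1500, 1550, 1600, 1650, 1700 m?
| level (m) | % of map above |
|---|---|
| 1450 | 84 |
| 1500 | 51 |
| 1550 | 36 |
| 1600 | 19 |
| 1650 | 11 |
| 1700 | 3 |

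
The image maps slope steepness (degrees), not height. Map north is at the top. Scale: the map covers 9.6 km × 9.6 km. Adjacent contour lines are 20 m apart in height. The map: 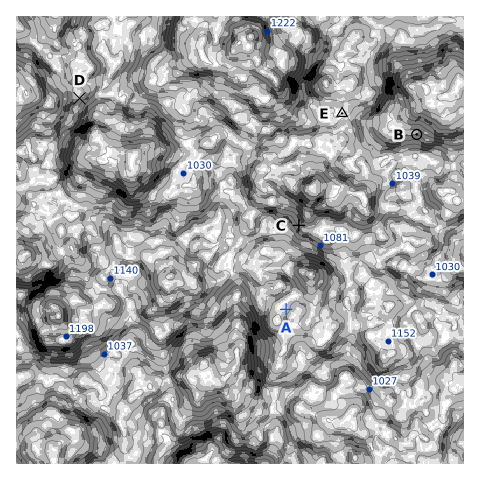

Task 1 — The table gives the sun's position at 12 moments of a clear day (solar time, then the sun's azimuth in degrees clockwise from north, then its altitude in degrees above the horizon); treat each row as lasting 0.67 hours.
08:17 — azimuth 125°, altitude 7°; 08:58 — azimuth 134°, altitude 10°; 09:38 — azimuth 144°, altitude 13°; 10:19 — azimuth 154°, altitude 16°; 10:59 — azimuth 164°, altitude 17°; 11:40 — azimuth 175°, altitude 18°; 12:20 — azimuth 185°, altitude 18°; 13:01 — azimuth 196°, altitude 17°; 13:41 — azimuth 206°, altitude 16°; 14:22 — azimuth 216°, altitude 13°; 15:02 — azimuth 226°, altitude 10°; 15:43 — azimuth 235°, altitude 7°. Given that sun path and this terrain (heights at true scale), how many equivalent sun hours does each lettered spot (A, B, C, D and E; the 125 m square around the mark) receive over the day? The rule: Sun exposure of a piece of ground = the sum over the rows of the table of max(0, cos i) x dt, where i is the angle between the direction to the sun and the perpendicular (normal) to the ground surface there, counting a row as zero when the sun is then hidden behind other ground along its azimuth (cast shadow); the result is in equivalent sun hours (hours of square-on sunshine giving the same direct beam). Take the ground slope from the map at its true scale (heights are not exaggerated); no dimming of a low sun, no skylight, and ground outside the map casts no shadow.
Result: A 2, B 2.9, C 1.1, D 2.4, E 1.6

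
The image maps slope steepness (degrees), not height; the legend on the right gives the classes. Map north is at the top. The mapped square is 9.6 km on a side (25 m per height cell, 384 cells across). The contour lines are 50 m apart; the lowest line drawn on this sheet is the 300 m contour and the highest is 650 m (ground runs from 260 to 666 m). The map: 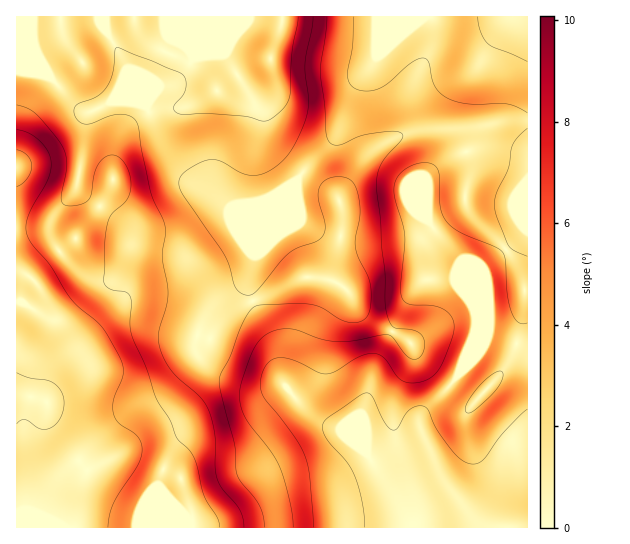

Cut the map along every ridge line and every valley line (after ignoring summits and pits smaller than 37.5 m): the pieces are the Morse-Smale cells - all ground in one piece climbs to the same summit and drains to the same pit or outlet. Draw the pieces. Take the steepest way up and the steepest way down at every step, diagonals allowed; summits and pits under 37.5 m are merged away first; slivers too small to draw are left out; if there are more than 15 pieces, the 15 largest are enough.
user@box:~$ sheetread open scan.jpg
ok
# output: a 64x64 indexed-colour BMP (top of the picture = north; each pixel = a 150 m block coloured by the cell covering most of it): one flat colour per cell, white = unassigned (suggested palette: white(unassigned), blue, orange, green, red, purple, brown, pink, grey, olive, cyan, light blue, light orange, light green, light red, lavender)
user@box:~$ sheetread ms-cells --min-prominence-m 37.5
<image width="64" height="64" href="data:image/bmp;base64,Qk12CAAAAAAAAHYAAAAoAAAAQAAAAEAAAAABAAQAAAAAAAAIAAATCwAAEwsAABAAAAAAAAAA////ALR3HwAOf/8ALKAsACgn1gC9Z5QAS1aMAMJ34wB/f38AIr28AM++FwDox64AeLv/AIrfmACWmP8A1bDFACIiIiIiIiIiIiIiIRERERERERERERERERERERERERERIiIiIiIiIiIiIiERIhEREREREREREREREREREREREREiIiIiIiIiIiIiERESIhERERERERERERERERERERERESIiIiIiIiIiIiERERESIRERERERERERERERERERERERIiIiIiIiIiIiEREREREiIREREREREREREREREREREREiIiIiIiIiIiIRERERERIiERERERERERERERERERERESIiIiIiIiIiIhERERERESIiIRERERERERERERERERERIiIiIiIiIiIiERERERERESIiIiIREREREREREREREREiIiIiIiIiIiIhERERERERESIiIiERERERERERERERESIiIiIiIiIiIiIRERERERERERIiIhERERERERERERERIiIiIiIiIiIiIhERERERERERERIiEREREREREREREREiIiIiIiIiIiIiIRERERERERERESERERERERERERERESIiIiIiIiIiIiIiIiIRERERERERERERERERERERERERIiIiIiIiIiIiIiIiIiIhEREREREREREREREREREREREiIiIiIiIiIiIiIiIiIiIRERERERERERERERERERERESIiIiIiIiIiIiIiIiIiIiERERERERERERERERERERERIiIiIiIiIiIiIiIiIiIiIiEREREREREREREREREREREiIiIiIiIiIiIiIiIiIiIiIhERERERERERERERERERESIiIiIiIiIiIiIiIiIiERERERERERERERERERERERERIiIiIiIiIiIiIiIiIhEREREREREREREREREREREREREiIiIiIiIiIiIiIiIRERERERERERERERERERERERERESIiIiIiIiIiIiIiIRERERERERERERERERERERERERERIiIiIiIiIiIiIiIREREREREREREREREREREREREREREiIiIiIiIiIiIiIiERERERERERERERERERERERERERESIiIiIiIiIiIiIiIRERERERERERERERERERERERERERIiIiIiIiIiIiIiIhEREREREREREREREREREREREREREiIiIiIiIiIiIiIiIRERERERERERERERERERERERERESIiIiIiIiIiIiIiIiERERERERERERERERERERERERERIiIiIiIiIiIiIiIiIhEREREREREREREREREREREREREiIiIiIiIiIiIiIiIiIRERERERERERERERERERERERESIiIiIiIiIiIiIiIiIiERERERERERERERERERERERERIiIiIiERIiIiIiIiIiIhEREREREREREREREREREREREiIiIhERESIiIiIiIiIiERERERERERERERERERERERESIiIhEREREiIiIiIiIiIhERERERERERERERERERERERIiIhERERERIiIhIiIiIiEREREREREREREREREREREREiIiERERERERERERIiIiIRERERERERERERERERERERESIiERERERERERERESIiIiERERERERERERERERERERERESIRERERERERERERESIiIRERERERERERERERERERERERERERERERERERERERESIiERERERERERERERERERERERERERERERERERERERERERIRERERERERERERERERERERERERERERERERERERERERERERERERERERERERERERERERERERERERERERERERERERERERERERERERERERERERERERERERERERERERERERERERERETMREREREREREREREREREREREREREREREREREREREREzMzEREREREREREREREREREREREREREREREREREREREzMzMRERERERERERERERERERERERERERERERERERERMzMzMzERERERERERERERERERERERERERERERERERERMzMzMzMxERERERERERERERERERERERERERERERERERMzMzMzMzMREREREREREREREREREREREREREREREREREzMzMzMzMzMREREREREREREREREREREREREREREREREzMzMzMzMzMzMRERERERERERERERERERERERERERERETMzMzMzMzMzMzMzMzMzERERERERERERERERERERERERMzMzMzMzMzMzMzMzMzMzMzEREREREREREREREREREREzMzMzMzMzMzMzMzMzMzMzMRERERERERERERERERERERMzMzMzMzMzMzMzMzMzMzMxEREREREREREREREREREREzMzMzMzMzMzMzMzMzMzMzERERERERERERERERERERETMzMzMzMzMzMzMzMzMzMzMRERERERERERERERERERERMzMzMzMzMzMzMzMzMzMzMxEREREREREREREREREREREzMzMzMzMzMzMzMzMzMzMzERERERERERERERERERERETMzMzMzMzMzMzMzMzMzMzMRERERERERERERERERERERMzMzMzMzMzMzMzMzMzMzMxEREREREREREREREREREREzMzMzMzMzMzMzMzMzMzMzERERERERERERERERERERERMzMzMzMzMzMzMzMzMzMzMREREREREREREREREREREREzMzMzMzMzMzMzMzMzMzMxERERERERERERERERERERETMzMzMzMzMzMzMzMzMzMz"/>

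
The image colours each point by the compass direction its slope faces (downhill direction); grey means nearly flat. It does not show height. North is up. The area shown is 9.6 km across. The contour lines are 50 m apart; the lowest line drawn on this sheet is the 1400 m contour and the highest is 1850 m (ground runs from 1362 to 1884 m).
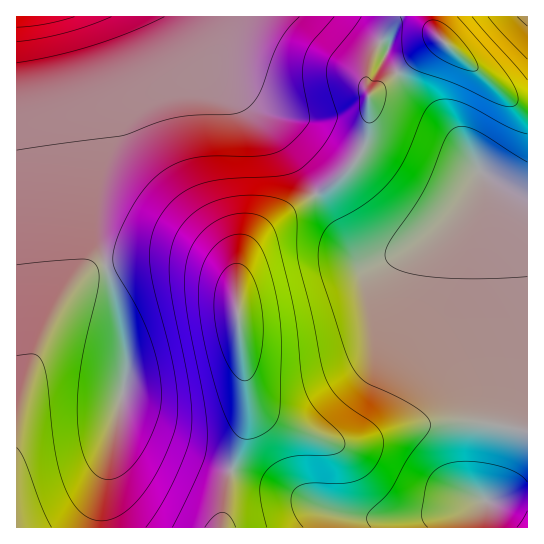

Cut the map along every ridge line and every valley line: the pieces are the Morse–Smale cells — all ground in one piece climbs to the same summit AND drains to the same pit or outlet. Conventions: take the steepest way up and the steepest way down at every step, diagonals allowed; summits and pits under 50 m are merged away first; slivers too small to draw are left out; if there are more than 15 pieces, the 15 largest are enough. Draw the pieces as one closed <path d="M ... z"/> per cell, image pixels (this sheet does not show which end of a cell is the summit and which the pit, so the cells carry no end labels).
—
<path d="M207 16l-146 1 16 58 6 28 8 62 5 66 17 63 14 68-2 19-22 110-2 37 120-1 6-40 21-68 0-26-11-80 0-39 3-11 5-12 14-18 16-13 41-26-39-57-38-46-11-20-16-48z"/><path d="M481 172l-14 25-22 24-34 26-29 13-15 0-8-4-12-14-32-47-40 25-16 14-14 17-5 12-3 11 0 39 10 73 5 15 10 11 28 15 48 17 19 0 45-15 43-8 38 2 45 8 0-234-22-8z"/><path d="M61 16l-45 1 1 511 83-1 5-52 22-104-2-20-8-40-21-80-5-66-10-70z"/><path d="M247 387l1 32-21 68-5 41 306-1-1-95-44-9-38-2-43 8-45 15-19 0-28-9-40-18-15-12z"/><path d="M443 41l-5 0-9 6-60 48 0 32-9 28-19 22-25 17 31 48 16 17 19 1 12-4 33-20 34-33 16-22 4-9 30 20 12 4 5-1 0-89-10-2-8-5z"/><path d="M431 16l-223 1 20 54 11 20 25 28 31 42 18 30 5 2 23-16 19-22 9-28 0-32 60-48 14-6-10-14z"/><path d="M527 16l-94 0-1 7 5 12 13 13 60 51 8 5 9 1z"/>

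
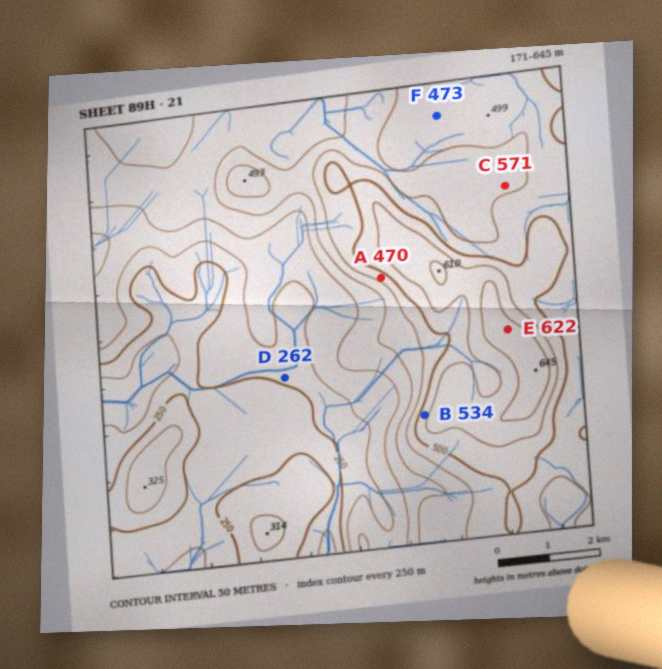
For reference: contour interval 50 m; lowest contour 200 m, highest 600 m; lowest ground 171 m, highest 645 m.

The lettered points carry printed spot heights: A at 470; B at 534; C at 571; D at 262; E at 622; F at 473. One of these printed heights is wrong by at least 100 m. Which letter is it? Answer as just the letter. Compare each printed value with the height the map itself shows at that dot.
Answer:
C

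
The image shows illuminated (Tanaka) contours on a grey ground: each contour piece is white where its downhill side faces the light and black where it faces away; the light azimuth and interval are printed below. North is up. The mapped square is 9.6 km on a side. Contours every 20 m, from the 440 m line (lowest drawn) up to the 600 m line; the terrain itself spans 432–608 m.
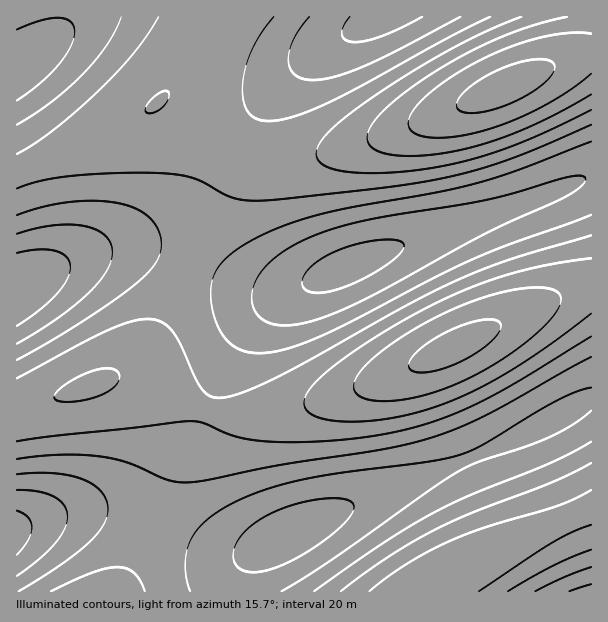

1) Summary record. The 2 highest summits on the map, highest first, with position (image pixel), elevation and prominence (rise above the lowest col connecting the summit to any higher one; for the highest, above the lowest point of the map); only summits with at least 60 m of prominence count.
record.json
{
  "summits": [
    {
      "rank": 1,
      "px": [506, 86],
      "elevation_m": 608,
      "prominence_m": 176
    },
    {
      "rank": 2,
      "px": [453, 347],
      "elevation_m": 586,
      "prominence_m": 81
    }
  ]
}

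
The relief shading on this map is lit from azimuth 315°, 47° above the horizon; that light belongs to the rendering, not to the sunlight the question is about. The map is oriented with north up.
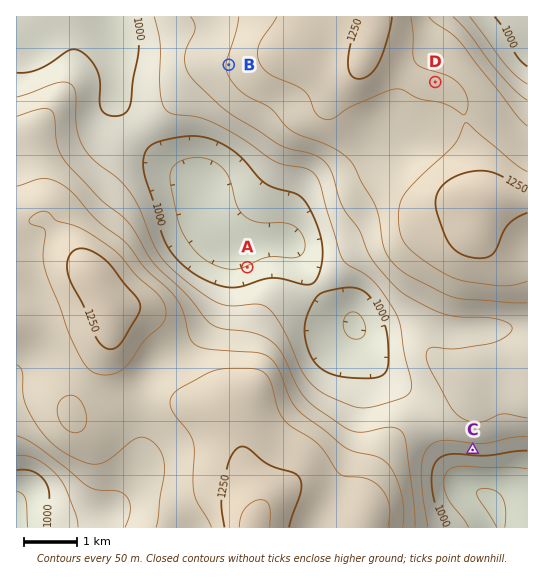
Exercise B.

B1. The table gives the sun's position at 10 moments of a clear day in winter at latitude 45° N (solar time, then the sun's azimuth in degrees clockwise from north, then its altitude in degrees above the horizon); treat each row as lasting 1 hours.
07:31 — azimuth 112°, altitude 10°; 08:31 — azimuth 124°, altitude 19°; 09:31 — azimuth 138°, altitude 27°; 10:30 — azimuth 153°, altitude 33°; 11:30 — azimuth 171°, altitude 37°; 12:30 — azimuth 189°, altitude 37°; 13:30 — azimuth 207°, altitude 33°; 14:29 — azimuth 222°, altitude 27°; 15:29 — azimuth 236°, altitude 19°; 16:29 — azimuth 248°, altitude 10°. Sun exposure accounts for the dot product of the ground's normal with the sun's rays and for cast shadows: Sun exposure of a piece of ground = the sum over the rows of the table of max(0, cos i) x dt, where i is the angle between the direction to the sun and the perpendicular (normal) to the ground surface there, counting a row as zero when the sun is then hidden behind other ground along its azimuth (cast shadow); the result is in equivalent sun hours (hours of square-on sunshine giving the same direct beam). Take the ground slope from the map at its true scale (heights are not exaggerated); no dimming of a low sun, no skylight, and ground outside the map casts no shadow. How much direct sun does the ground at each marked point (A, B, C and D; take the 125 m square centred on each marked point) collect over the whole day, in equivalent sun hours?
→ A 3.5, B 4.2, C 5.5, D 4.1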